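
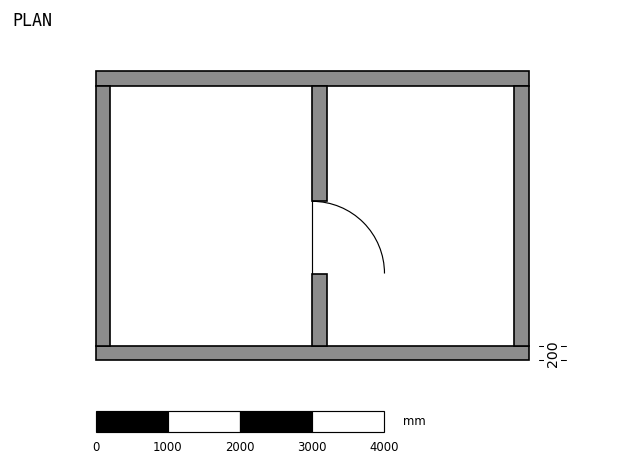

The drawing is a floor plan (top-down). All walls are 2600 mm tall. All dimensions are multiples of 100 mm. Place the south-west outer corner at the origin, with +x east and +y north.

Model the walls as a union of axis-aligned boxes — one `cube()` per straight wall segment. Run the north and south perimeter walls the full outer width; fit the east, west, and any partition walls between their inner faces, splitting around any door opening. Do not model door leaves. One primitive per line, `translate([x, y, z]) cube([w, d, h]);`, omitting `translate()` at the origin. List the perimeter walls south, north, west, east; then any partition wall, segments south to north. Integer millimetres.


cube([6000, 200, 2600]);
translate([0, 3800, 0]) cube([6000, 200, 2600]);
translate([0, 200, 0]) cube([200, 3600, 2600]);
translate([5800, 200, 0]) cube([200, 3600, 2600]);
translate([3000, 200, 0]) cube([200, 1000, 2600]);
translate([3000, 2200, 0]) cube([200, 1600, 2600]);


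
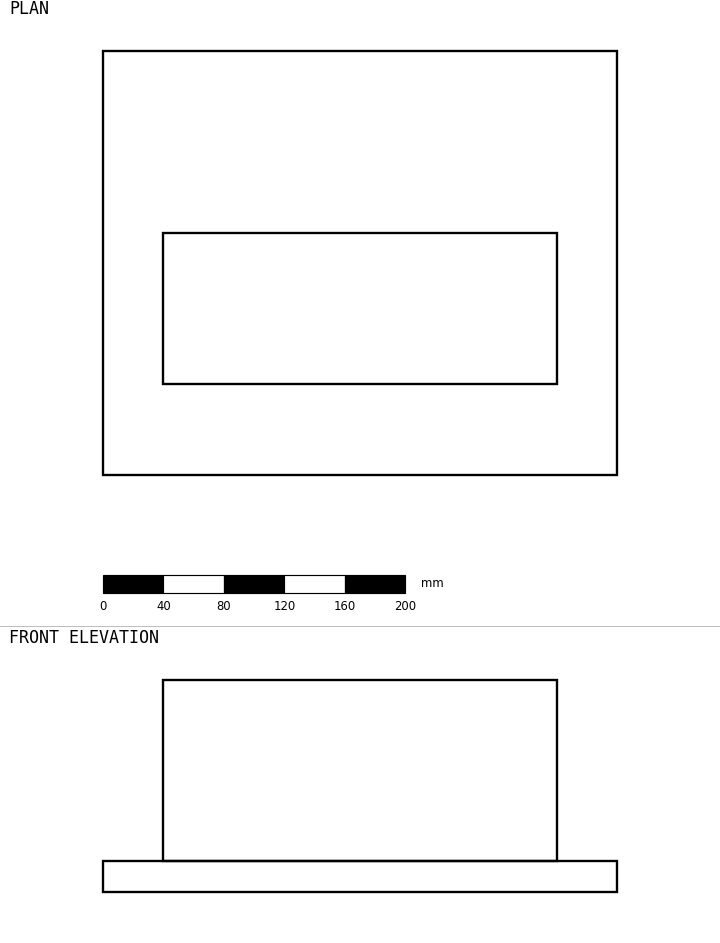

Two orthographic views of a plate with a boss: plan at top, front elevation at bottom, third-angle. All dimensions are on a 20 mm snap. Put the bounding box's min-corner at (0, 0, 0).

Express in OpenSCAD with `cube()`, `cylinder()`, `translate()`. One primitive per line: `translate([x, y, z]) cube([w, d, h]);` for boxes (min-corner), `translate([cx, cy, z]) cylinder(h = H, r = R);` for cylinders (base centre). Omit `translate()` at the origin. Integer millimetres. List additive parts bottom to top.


cube([340, 280, 20]);
translate([40, 60, 20]) cube([260, 100, 120]);


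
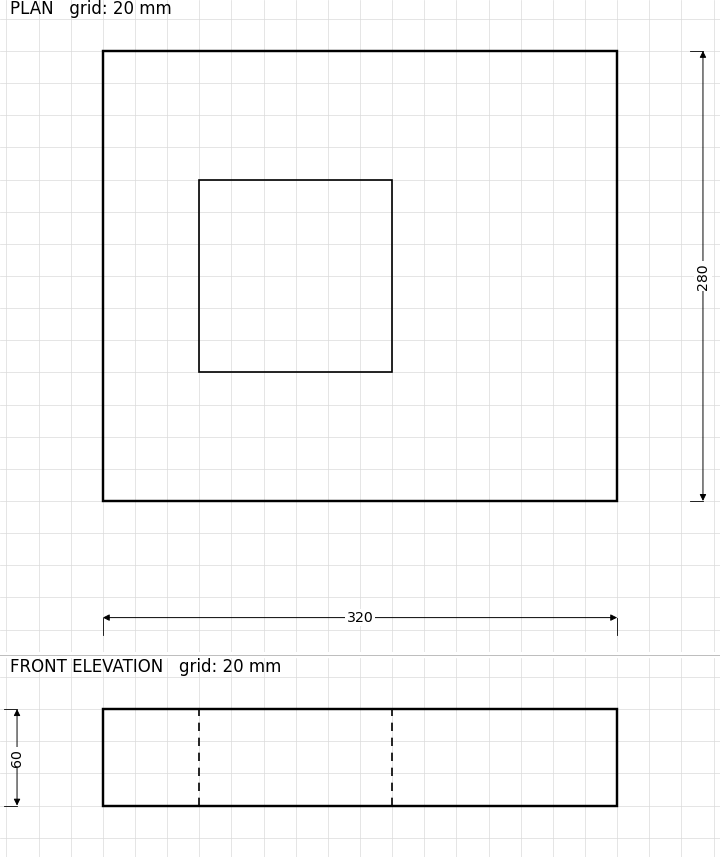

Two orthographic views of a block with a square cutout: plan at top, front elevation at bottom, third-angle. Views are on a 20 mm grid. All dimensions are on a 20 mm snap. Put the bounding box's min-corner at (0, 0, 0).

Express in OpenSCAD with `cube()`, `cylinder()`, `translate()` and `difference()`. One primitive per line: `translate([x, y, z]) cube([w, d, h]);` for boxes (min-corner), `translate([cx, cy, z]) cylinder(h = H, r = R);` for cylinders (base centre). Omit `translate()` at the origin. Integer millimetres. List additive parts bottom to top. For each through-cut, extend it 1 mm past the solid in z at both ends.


difference() {
  cube([320, 280, 60]);
  translate([60, 80, -1]) cube([120, 120, 62]);
}


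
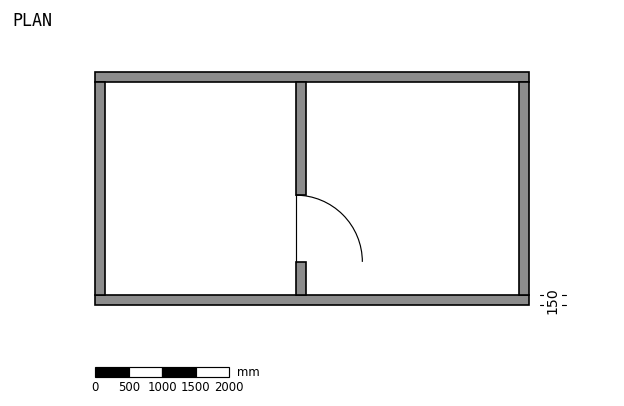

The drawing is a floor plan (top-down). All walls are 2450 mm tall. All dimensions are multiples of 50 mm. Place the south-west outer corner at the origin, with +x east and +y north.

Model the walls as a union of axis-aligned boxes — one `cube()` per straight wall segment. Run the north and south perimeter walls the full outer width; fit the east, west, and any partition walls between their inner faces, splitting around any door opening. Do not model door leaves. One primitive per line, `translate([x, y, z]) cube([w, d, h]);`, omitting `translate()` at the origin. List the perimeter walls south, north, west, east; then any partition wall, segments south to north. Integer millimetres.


cube([6500, 150, 2450]);
translate([0, 3350, 0]) cube([6500, 150, 2450]);
translate([0, 150, 0]) cube([150, 3200, 2450]);
translate([6350, 150, 0]) cube([150, 3200, 2450]);
translate([3000, 150, 0]) cube([150, 500, 2450]);
translate([3000, 1650, 0]) cube([150, 1700, 2450]);


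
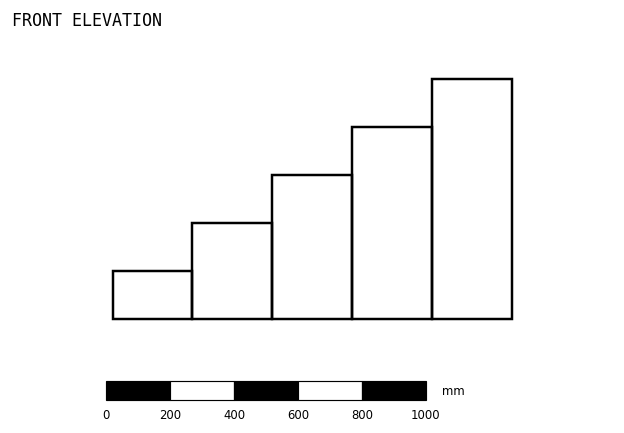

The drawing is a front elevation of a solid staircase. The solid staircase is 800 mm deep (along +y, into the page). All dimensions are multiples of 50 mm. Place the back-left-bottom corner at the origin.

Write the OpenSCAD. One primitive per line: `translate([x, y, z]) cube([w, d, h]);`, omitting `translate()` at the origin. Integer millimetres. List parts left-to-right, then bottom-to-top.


cube([250, 800, 150]);
translate([250, 0, 0]) cube([250, 800, 300]);
translate([500, 0, 0]) cube([250, 800, 450]);
translate([750, 0, 0]) cube([250, 800, 600]);
translate([1000, 0, 0]) cube([250, 800, 750]);


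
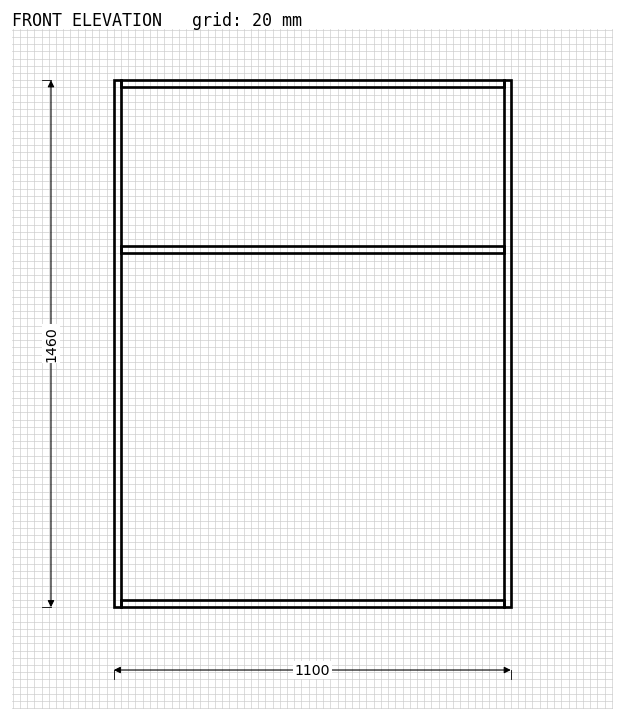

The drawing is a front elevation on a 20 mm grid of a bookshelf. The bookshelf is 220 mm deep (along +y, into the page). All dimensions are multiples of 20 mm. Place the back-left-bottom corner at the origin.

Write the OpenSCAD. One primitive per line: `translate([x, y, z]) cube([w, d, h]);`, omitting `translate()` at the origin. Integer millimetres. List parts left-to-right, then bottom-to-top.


cube([20, 220, 1460]);
translate([20, 0, 0]) cube([1060, 220, 20]);
translate([20, 0, 980]) cube([1060, 220, 20]);
translate([20, 0, 1440]) cube([1060, 220, 20]);
translate([1080, 0, 0]) cube([20, 220, 1460]);


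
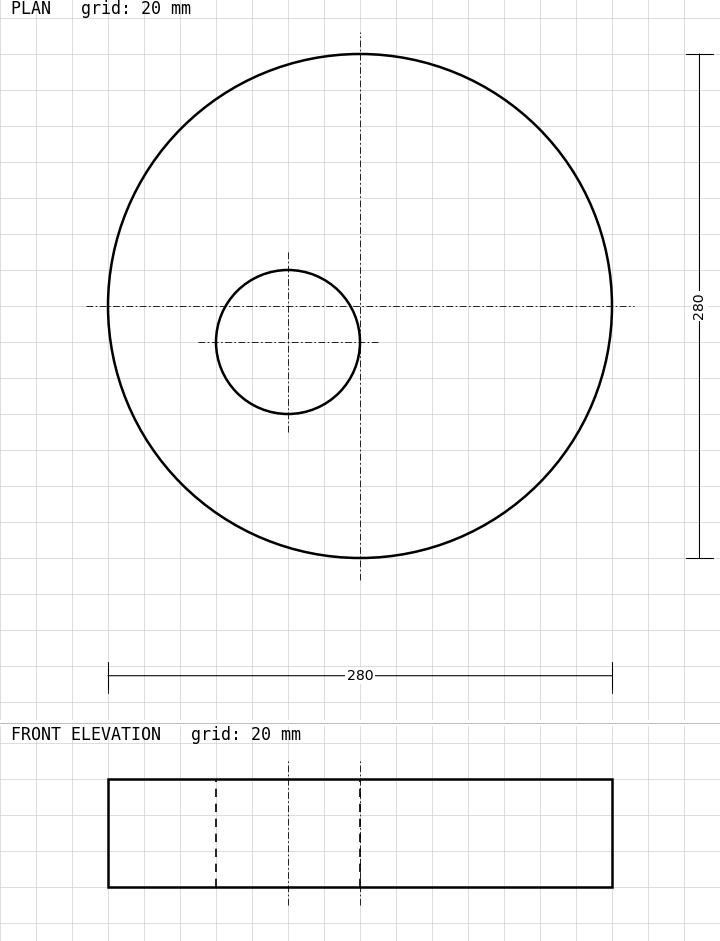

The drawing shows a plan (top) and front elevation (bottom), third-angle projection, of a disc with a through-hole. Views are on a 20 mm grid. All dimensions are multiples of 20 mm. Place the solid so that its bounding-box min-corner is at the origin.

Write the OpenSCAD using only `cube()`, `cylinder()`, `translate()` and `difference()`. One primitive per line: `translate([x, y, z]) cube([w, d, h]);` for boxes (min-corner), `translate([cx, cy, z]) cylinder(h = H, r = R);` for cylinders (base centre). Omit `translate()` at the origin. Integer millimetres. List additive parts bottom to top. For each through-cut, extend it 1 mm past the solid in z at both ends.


difference() {
  translate([140, 140, 0]) cylinder(h = 60, r = 140);
  translate([100, 120, -1]) cylinder(h = 62, r = 40);
}


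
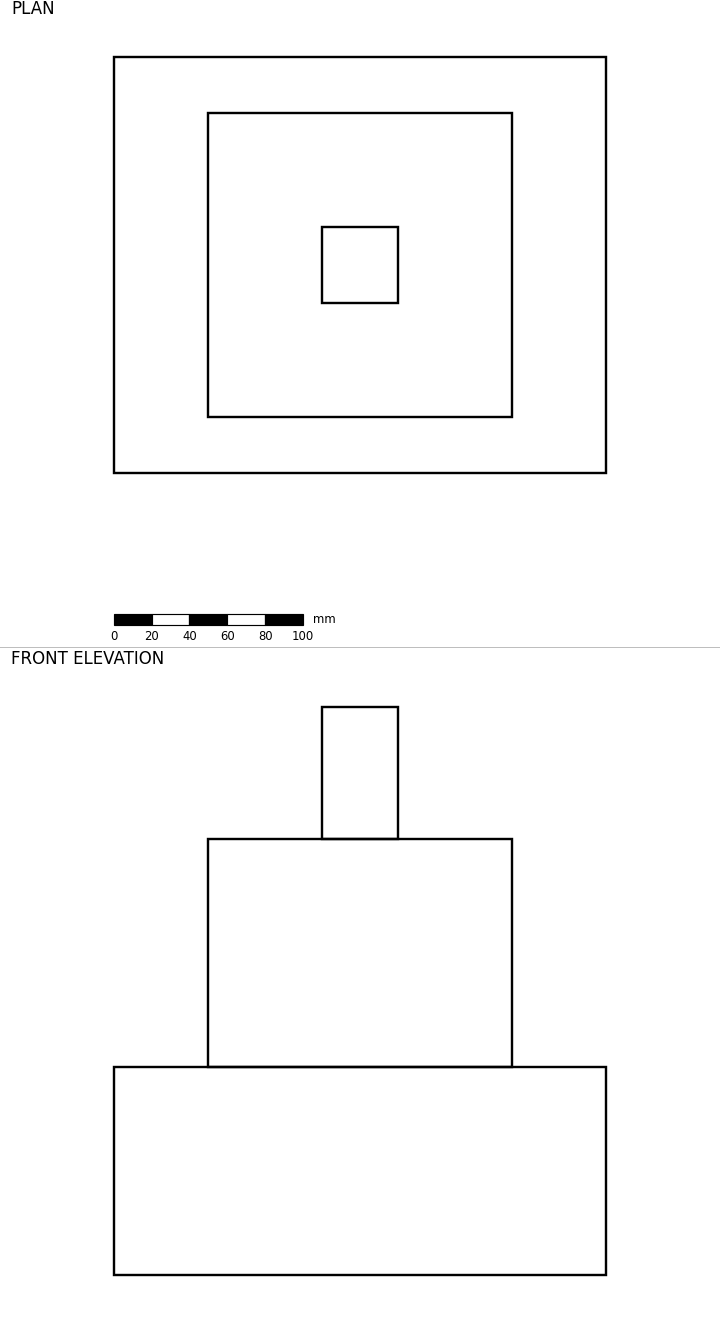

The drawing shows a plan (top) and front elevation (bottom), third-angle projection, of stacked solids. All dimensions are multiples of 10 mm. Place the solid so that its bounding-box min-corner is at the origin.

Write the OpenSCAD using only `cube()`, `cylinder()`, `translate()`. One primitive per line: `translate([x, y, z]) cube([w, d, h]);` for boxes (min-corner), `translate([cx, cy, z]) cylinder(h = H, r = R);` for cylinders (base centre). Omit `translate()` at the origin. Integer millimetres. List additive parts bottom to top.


cube([260, 220, 110]);
translate([50, 30, 110]) cube([160, 160, 120]);
translate([110, 90, 230]) cube([40, 40, 70]);


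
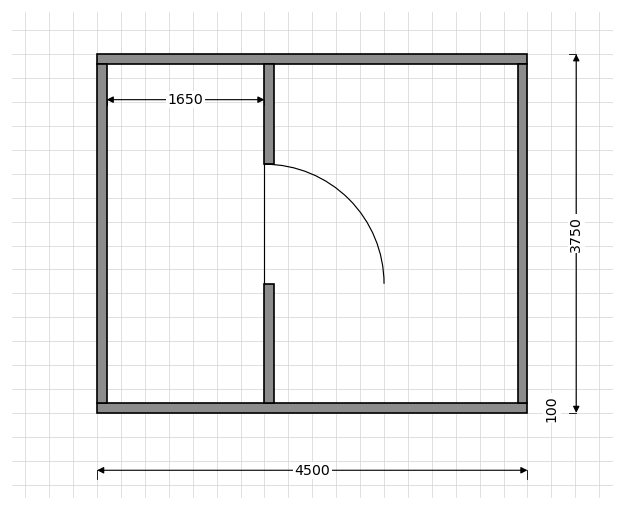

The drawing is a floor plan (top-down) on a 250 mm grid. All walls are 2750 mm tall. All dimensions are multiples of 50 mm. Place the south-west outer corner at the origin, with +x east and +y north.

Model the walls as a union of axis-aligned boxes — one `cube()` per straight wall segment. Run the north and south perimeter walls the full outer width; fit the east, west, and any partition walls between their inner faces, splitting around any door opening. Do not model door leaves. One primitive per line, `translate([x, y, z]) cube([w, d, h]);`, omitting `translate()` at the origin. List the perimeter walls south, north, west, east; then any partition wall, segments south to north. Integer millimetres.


cube([4500, 100, 2750]);
translate([0, 3650, 0]) cube([4500, 100, 2750]);
translate([0, 100, 0]) cube([100, 3550, 2750]);
translate([4400, 100, 0]) cube([100, 3550, 2750]);
translate([1750, 100, 0]) cube([100, 1250, 2750]);
translate([1750, 2600, 0]) cube([100, 1050, 2750]);


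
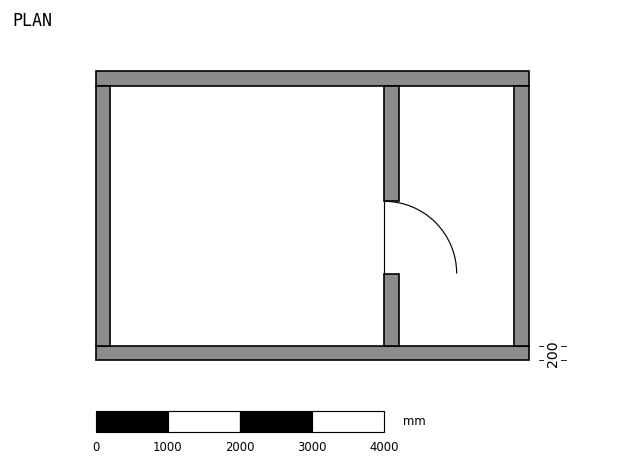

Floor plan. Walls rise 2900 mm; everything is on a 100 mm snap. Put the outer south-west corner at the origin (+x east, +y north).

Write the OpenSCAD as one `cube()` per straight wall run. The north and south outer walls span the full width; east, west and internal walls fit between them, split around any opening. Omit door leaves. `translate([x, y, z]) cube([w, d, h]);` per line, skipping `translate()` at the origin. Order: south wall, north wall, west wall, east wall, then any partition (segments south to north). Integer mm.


cube([6000, 200, 2900]);
translate([0, 3800, 0]) cube([6000, 200, 2900]);
translate([0, 200, 0]) cube([200, 3600, 2900]);
translate([5800, 200, 0]) cube([200, 3600, 2900]);
translate([4000, 200, 0]) cube([200, 1000, 2900]);
translate([4000, 2200, 0]) cube([200, 1600, 2900]);


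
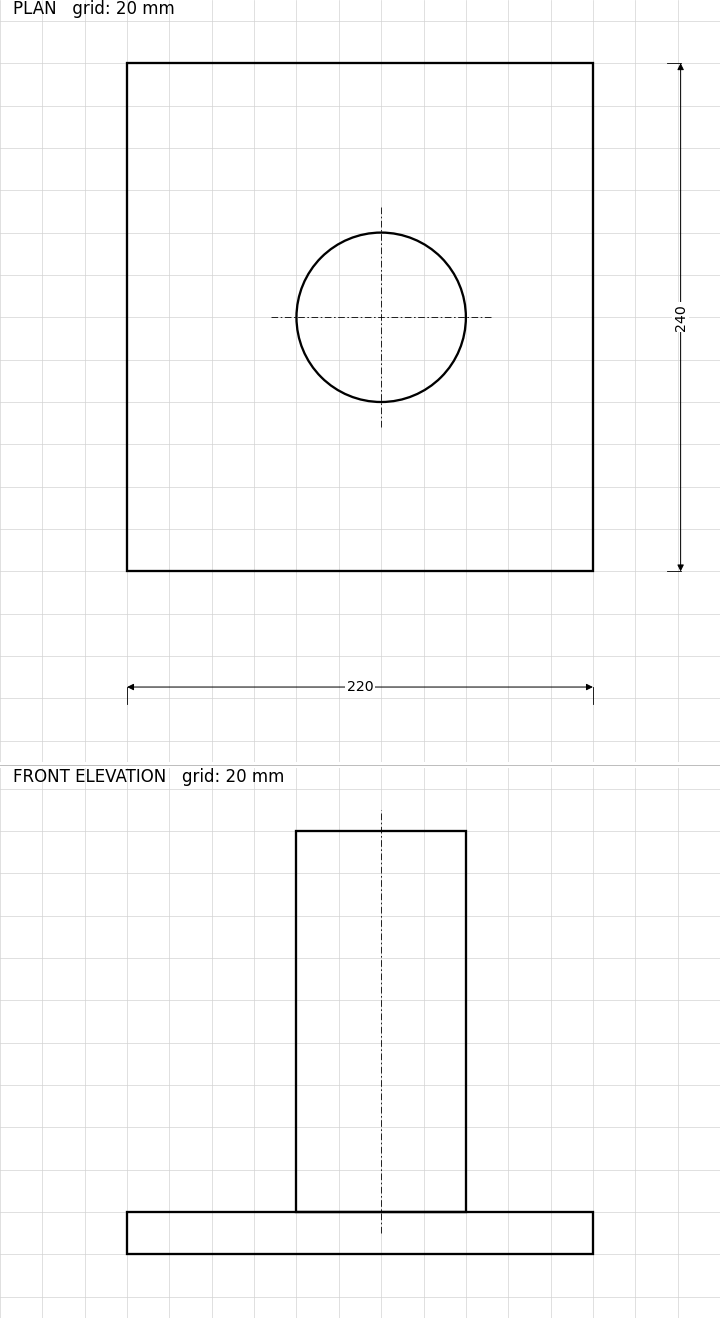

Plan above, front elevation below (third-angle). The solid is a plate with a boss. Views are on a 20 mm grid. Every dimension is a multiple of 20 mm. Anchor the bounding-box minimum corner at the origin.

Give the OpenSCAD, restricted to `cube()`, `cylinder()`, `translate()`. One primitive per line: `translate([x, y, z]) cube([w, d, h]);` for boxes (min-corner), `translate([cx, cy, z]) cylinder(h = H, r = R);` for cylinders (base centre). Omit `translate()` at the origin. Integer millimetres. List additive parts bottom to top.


cube([220, 240, 20]);
translate([120, 120, 20]) cylinder(h = 180, r = 40);


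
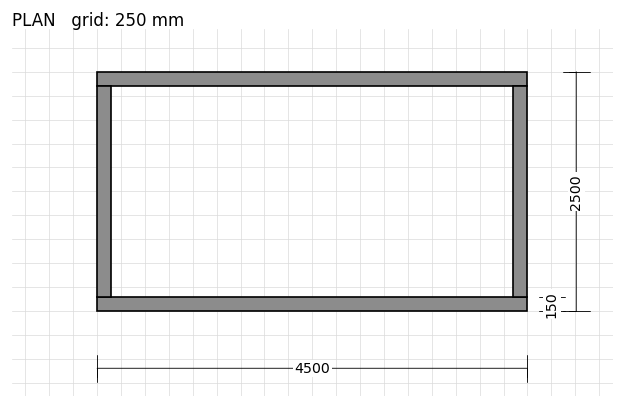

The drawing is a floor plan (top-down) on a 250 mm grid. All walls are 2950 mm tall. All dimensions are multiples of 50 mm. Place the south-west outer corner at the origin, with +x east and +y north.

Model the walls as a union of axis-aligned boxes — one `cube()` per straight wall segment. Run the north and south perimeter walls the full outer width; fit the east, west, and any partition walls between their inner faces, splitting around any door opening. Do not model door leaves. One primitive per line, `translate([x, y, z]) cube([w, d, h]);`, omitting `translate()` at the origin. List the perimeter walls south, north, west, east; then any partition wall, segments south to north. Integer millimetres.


cube([4500, 150, 2950]);
translate([0, 2350, 0]) cube([4500, 150, 2950]);
translate([0, 150, 0]) cube([150, 2200, 2950]);
translate([4350, 150, 0]) cube([150, 2200, 2950]);


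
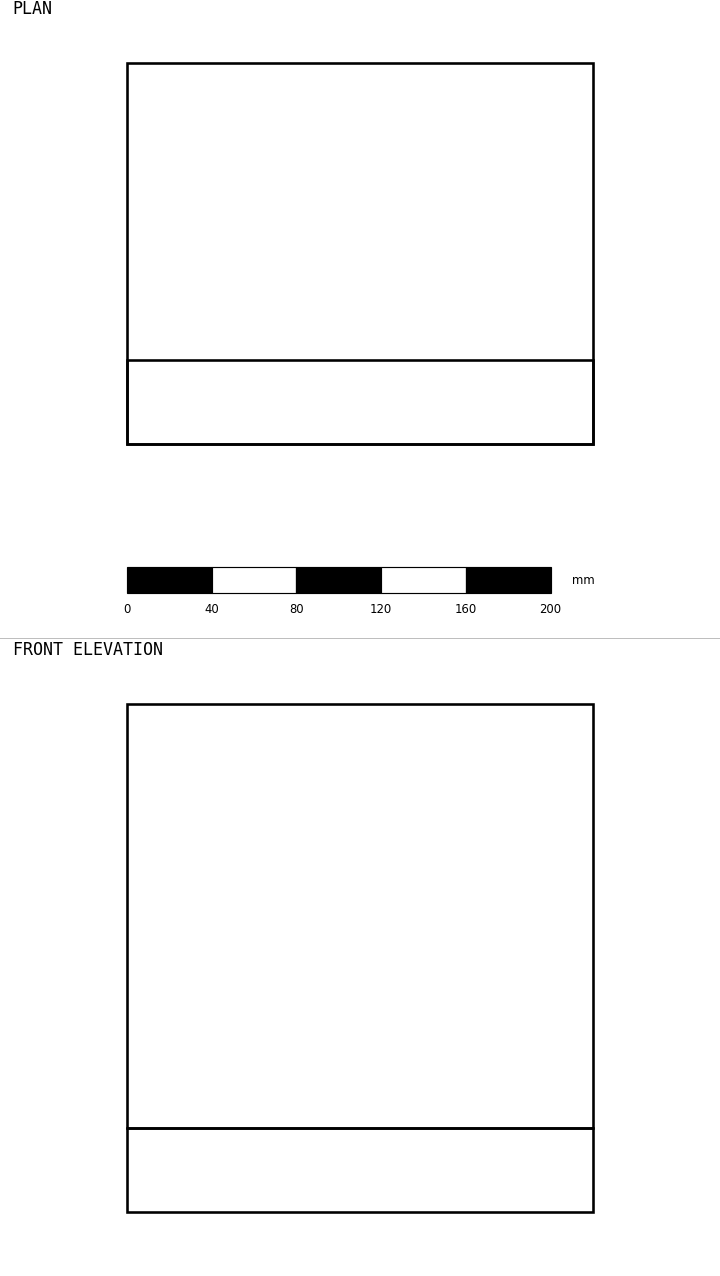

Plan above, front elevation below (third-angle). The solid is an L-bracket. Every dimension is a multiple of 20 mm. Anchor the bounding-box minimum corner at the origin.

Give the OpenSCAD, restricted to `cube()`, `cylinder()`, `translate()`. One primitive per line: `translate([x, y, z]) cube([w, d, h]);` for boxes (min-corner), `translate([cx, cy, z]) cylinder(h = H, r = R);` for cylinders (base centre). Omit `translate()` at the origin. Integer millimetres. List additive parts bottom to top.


cube([220, 180, 40]);
translate([0, 0, 40]) cube([220, 40, 200]);


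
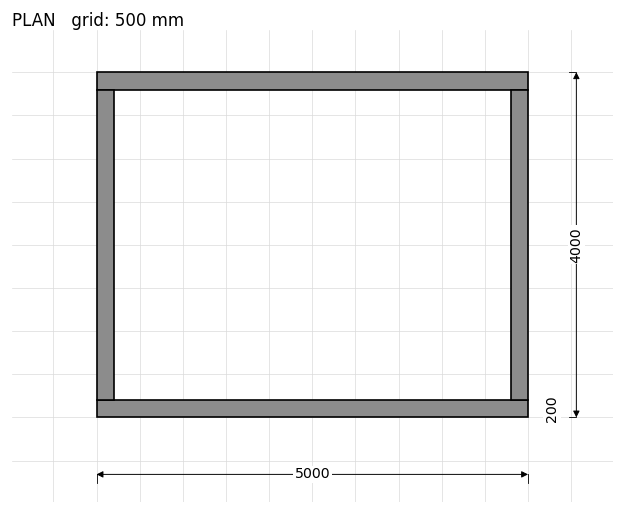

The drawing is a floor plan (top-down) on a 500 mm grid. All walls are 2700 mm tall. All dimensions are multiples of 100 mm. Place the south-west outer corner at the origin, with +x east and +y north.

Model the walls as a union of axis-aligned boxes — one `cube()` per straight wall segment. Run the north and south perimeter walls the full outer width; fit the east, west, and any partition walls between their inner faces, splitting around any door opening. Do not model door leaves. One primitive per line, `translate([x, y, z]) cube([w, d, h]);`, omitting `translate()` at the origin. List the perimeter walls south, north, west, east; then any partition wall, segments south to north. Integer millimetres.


cube([5000, 200, 2700]);
translate([0, 3800, 0]) cube([5000, 200, 2700]);
translate([0, 200, 0]) cube([200, 3600, 2700]);
translate([4800, 200, 0]) cube([200, 3600, 2700]);


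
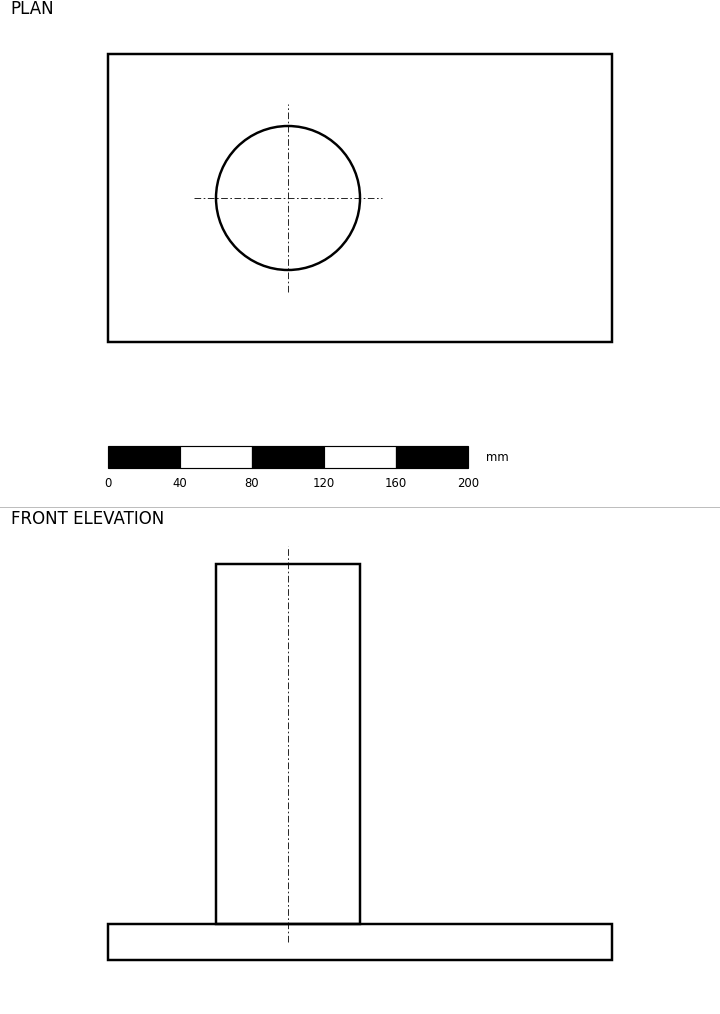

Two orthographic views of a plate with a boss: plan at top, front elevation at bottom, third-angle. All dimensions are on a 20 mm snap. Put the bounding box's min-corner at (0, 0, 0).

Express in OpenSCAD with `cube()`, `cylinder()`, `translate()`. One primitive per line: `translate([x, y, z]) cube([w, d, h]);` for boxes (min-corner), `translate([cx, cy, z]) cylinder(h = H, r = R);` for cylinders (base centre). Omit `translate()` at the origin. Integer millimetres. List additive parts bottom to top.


cube([280, 160, 20]);
translate([100, 80, 20]) cylinder(h = 200, r = 40);


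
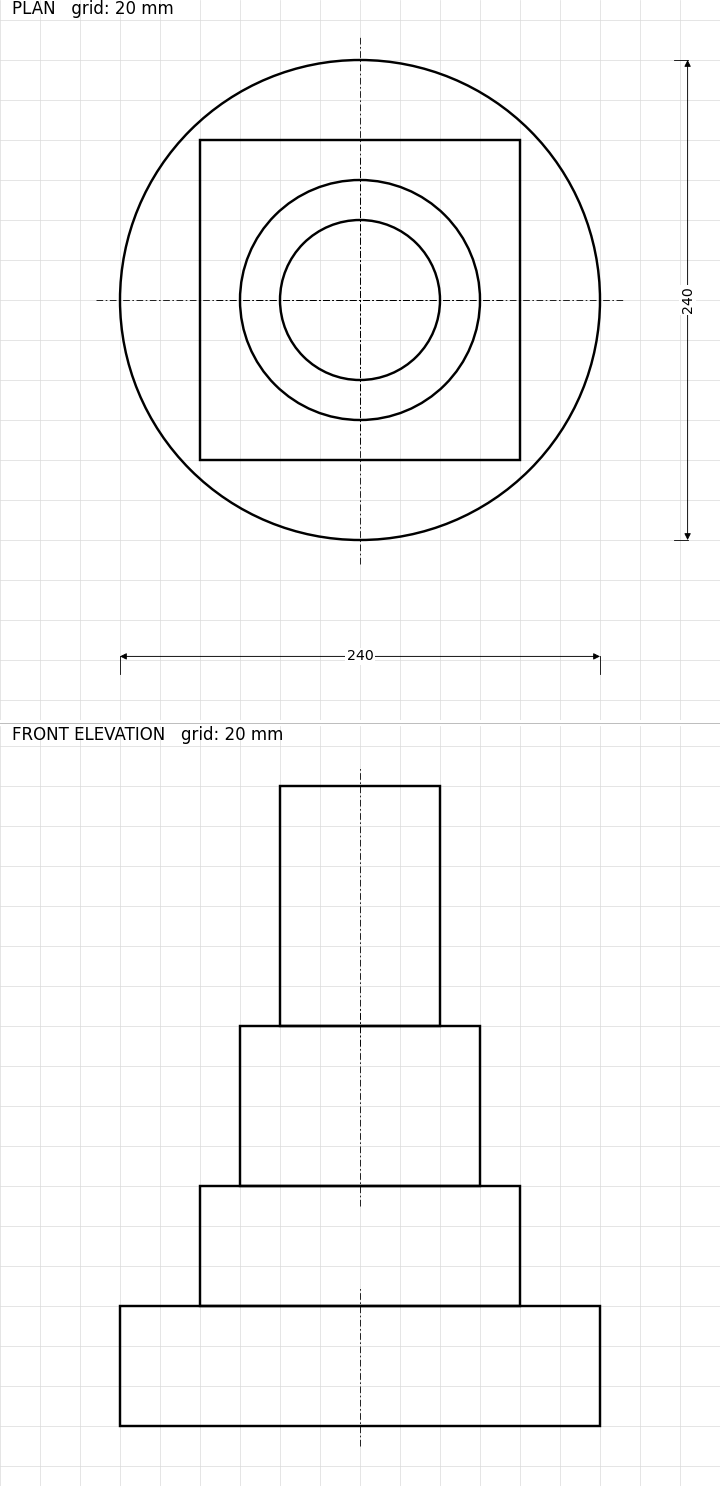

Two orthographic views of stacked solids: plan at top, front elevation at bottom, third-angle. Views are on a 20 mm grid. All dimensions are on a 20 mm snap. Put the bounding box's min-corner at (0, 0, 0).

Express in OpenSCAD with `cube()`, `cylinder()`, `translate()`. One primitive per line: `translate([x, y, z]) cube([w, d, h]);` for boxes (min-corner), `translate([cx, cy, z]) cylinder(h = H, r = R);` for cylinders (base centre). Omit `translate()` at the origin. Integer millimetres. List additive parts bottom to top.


translate([120, 120, 0]) cylinder(h = 60, r = 120);
translate([40, 40, 60]) cube([160, 160, 60]);
translate([120, 120, 120]) cylinder(h = 80, r = 60);
translate([120, 120, 200]) cylinder(h = 120, r = 40);


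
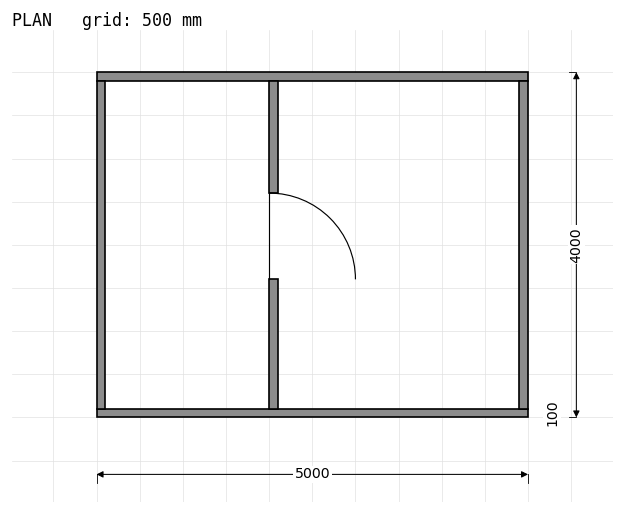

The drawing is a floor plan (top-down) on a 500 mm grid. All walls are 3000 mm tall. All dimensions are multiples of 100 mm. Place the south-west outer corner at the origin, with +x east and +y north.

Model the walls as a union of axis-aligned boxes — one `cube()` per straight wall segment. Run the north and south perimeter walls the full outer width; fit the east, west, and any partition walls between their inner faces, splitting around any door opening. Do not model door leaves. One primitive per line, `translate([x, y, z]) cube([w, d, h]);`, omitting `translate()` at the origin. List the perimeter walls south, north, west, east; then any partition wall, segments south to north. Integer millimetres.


cube([5000, 100, 3000]);
translate([0, 3900, 0]) cube([5000, 100, 3000]);
translate([0, 100, 0]) cube([100, 3800, 3000]);
translate([4900, 100, 0]) cube([100, 3800, 3000]);
translate([2000, 100, 0]) cube([100, 1500, 3000]);
translate([2000, 2600, 0]) cube([100, 1300, 3000]);


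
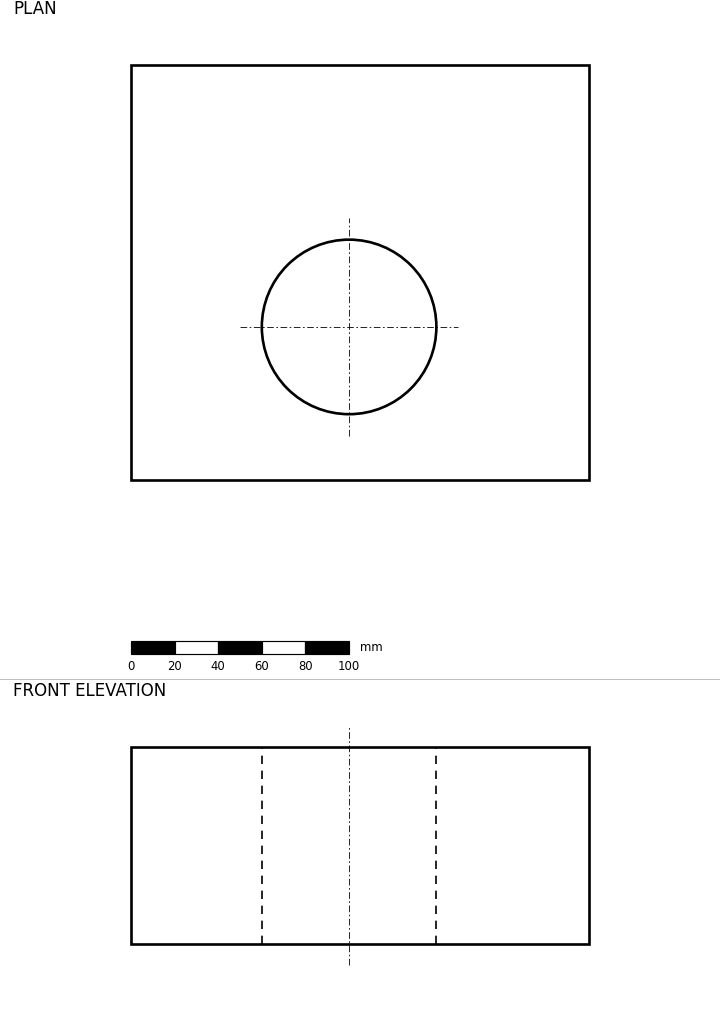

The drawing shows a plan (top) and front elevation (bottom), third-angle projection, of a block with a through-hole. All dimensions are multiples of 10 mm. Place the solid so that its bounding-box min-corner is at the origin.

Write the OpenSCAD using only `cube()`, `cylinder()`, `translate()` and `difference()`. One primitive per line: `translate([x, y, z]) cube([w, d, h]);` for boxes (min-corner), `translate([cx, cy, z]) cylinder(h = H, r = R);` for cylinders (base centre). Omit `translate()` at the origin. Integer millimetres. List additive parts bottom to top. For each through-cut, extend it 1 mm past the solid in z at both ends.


difference() {
  cube([210, 190, 90]);
  translate([100, 70, -1]) cylinder(h = 92, r = 40);
}


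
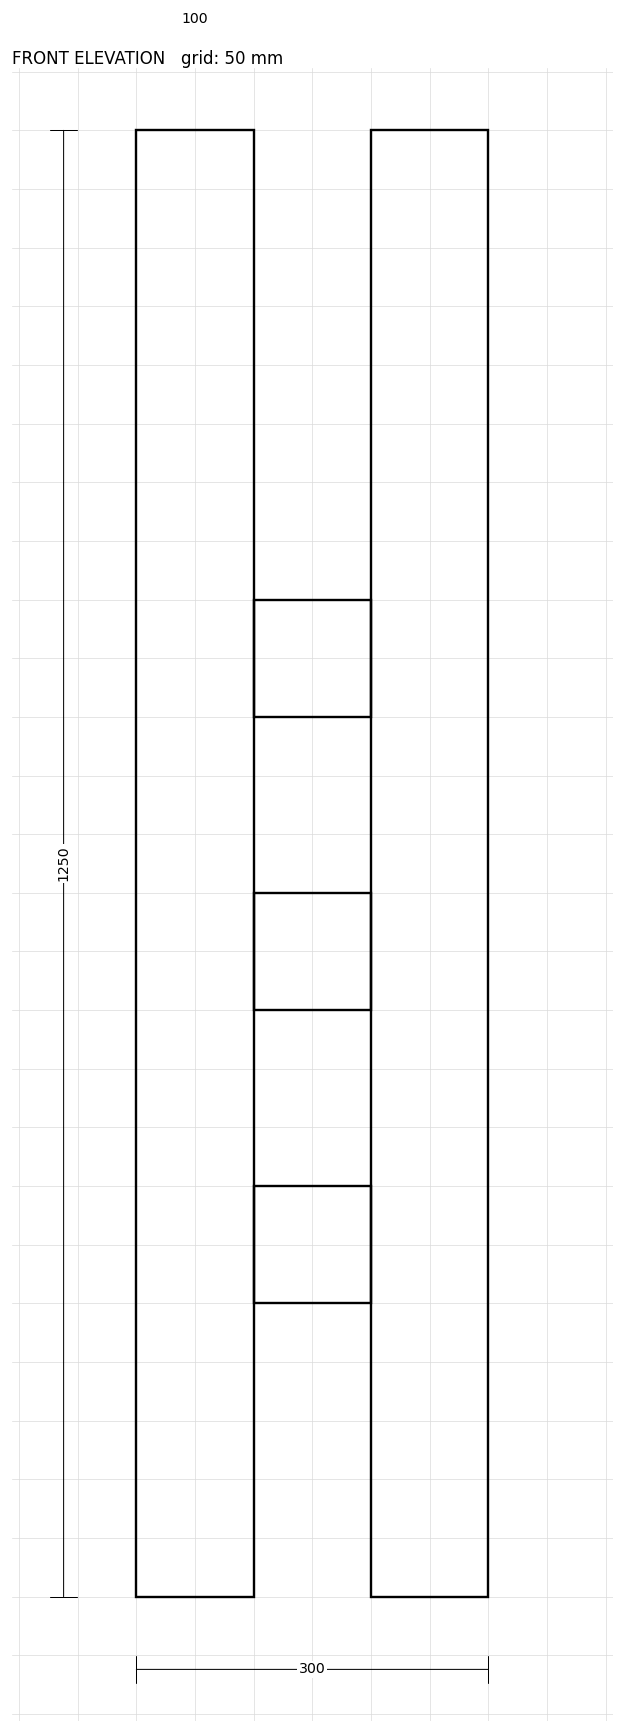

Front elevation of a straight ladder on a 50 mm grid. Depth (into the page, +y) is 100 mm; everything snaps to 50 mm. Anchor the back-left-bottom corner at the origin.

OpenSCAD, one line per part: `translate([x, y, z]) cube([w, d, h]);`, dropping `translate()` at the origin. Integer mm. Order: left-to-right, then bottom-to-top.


cube([100, 100, 1250]);
translate([100, 0, 250]) cube([100, 100, 100]);
translate([100, 0, 500]) cube([100, 100, 100]);
translate([100, 0, 750]) cube([100, 100, 100]);
translate([200, 0, 0]) cube([100, 100, 1250]);


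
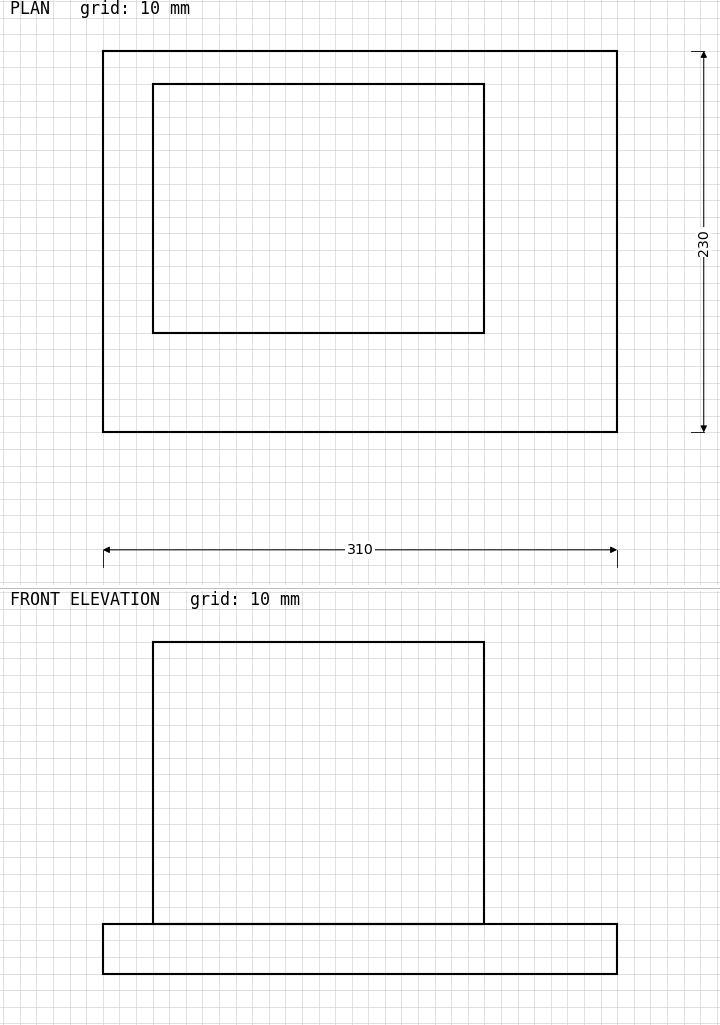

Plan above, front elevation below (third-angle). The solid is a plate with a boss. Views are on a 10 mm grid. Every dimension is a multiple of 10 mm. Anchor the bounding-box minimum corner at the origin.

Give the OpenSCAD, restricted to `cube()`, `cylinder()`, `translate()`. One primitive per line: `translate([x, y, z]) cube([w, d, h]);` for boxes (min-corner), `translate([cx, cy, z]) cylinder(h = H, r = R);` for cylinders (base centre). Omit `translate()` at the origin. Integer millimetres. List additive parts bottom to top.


cube([310, 230, 30]);
translate([30, 60, 30]) cube([200, 150, 170]);


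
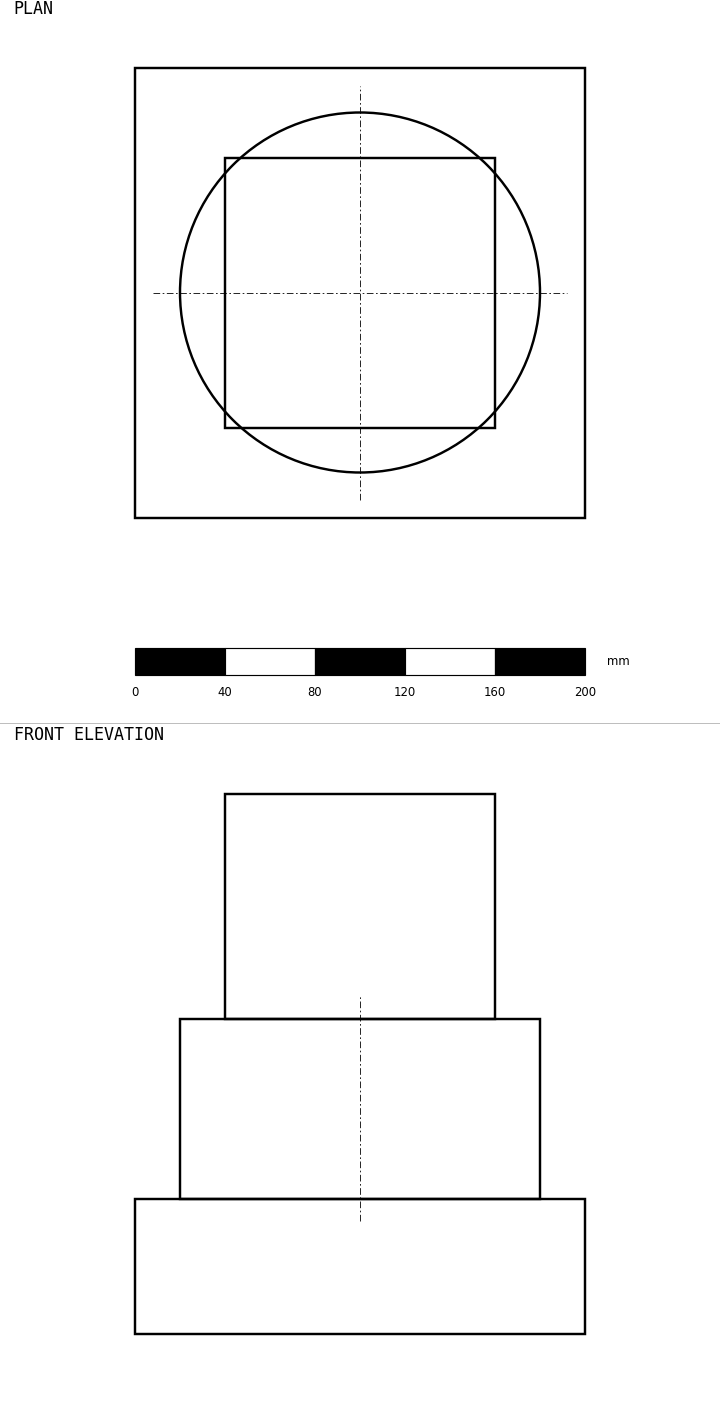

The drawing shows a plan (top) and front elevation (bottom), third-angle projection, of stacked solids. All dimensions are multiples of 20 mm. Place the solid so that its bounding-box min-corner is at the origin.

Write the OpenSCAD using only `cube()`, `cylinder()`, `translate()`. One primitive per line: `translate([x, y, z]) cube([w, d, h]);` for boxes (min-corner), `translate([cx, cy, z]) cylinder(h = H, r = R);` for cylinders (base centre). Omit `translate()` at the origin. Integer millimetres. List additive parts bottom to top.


cube([200, 200, 60]);
translate([100, 100, 60]) cylinder(h = 80, r = 80);
translate([40, 40, 140]) cube([120, 120, 100]);


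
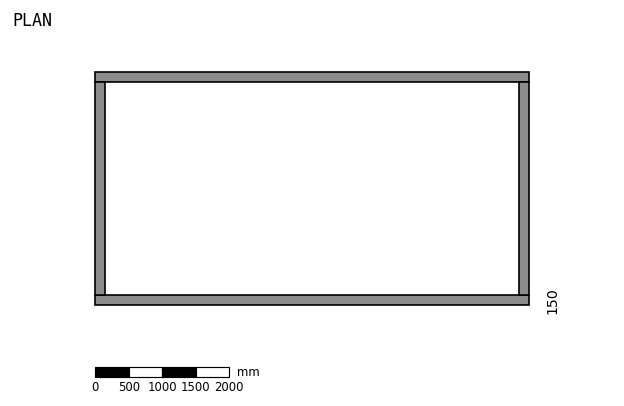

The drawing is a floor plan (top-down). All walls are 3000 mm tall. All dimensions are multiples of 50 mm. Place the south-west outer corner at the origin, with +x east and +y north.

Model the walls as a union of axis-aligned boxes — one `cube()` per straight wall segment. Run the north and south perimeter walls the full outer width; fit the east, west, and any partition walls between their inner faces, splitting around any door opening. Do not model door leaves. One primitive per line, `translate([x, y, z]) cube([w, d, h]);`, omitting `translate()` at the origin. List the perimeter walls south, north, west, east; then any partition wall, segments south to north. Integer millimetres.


cube([6500, 150, 3000]);
translate([0, 3350, 0]) cube([6500, 150, 3000]);
translate([0, 150, 0]) cube([150, 3200, 3000]);
translate([6350, 150, 0]) cube([150, 3200, 3000]);


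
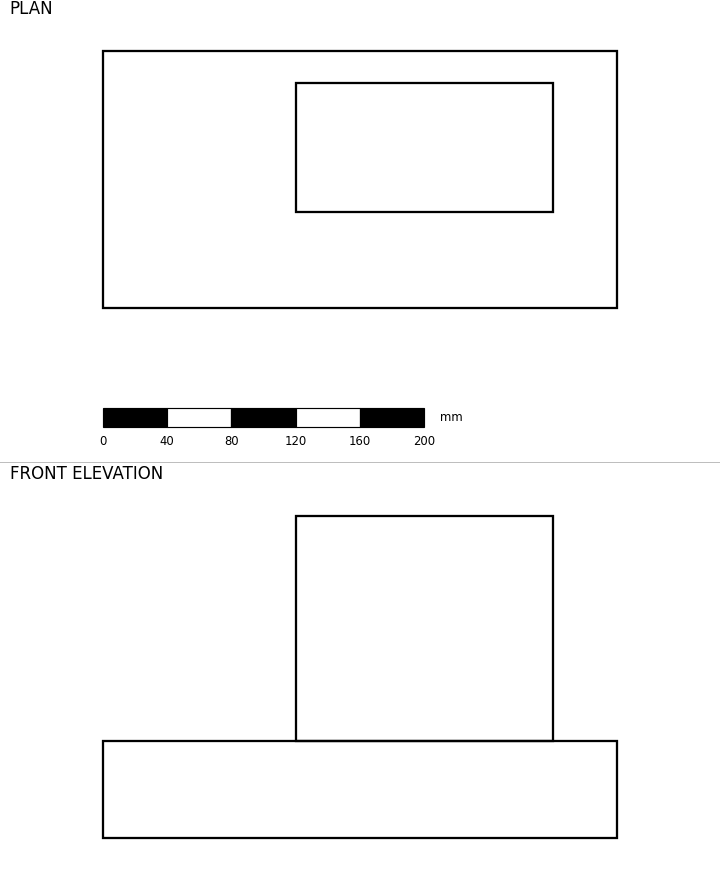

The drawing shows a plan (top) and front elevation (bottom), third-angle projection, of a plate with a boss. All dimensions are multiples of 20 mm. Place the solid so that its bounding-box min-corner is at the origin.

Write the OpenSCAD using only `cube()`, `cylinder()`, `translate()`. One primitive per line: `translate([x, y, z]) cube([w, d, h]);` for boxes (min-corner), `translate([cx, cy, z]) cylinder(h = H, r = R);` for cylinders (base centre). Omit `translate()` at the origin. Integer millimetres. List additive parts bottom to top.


cube([320, 160, 60]);
translate([120, 60, 60]) cube([160, 80, 140]);


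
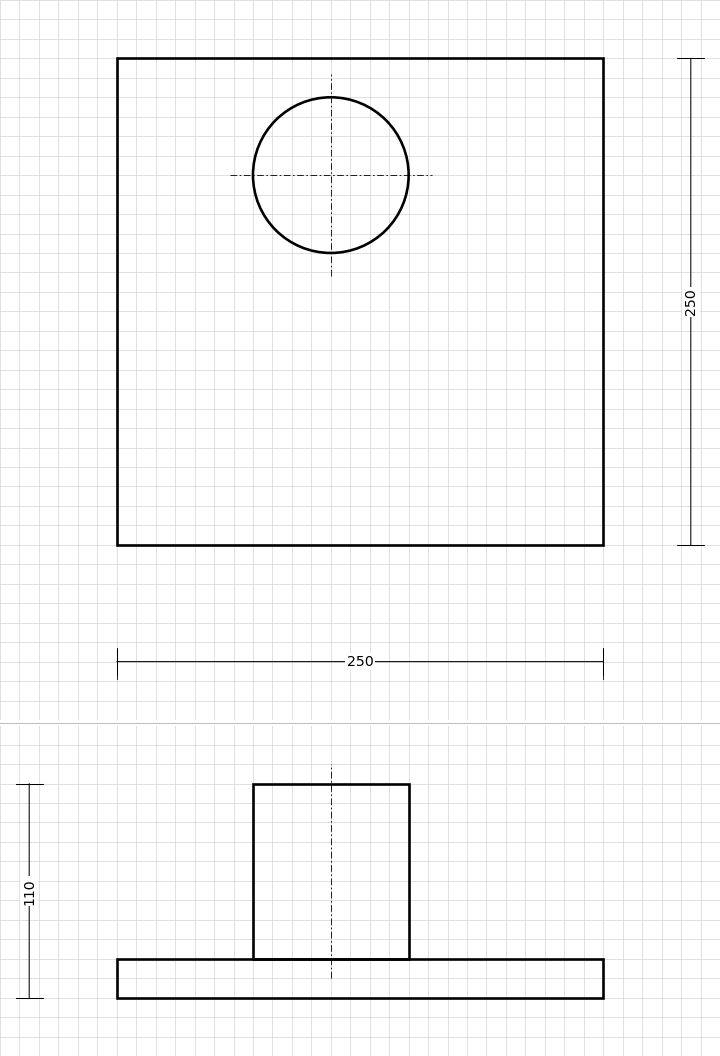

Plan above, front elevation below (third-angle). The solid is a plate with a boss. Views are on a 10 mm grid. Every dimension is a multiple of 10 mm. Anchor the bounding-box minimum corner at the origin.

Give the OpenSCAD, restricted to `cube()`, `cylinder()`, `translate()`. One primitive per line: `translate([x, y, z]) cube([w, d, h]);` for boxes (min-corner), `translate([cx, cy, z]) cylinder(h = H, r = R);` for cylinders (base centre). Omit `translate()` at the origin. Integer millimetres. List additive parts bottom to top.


cube([250, 250, 20]);
translate([110, 190, 20]) cylinder(h = 90, r = 40);


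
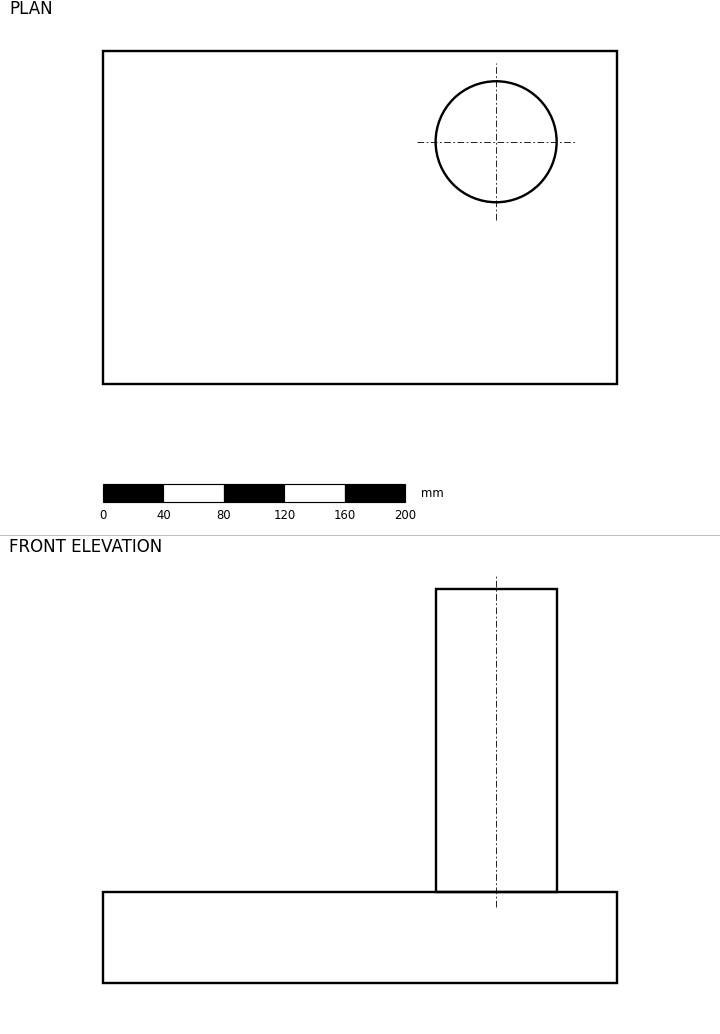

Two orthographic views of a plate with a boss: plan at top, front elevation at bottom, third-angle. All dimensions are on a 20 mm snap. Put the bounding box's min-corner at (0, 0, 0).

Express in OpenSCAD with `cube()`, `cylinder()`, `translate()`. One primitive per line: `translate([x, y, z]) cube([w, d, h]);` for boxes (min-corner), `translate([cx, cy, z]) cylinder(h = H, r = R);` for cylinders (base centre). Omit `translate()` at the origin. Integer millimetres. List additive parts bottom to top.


cube([340, 220, 60]);
translate([260, 160, 60]) cylinder(h = 200, r = 40);


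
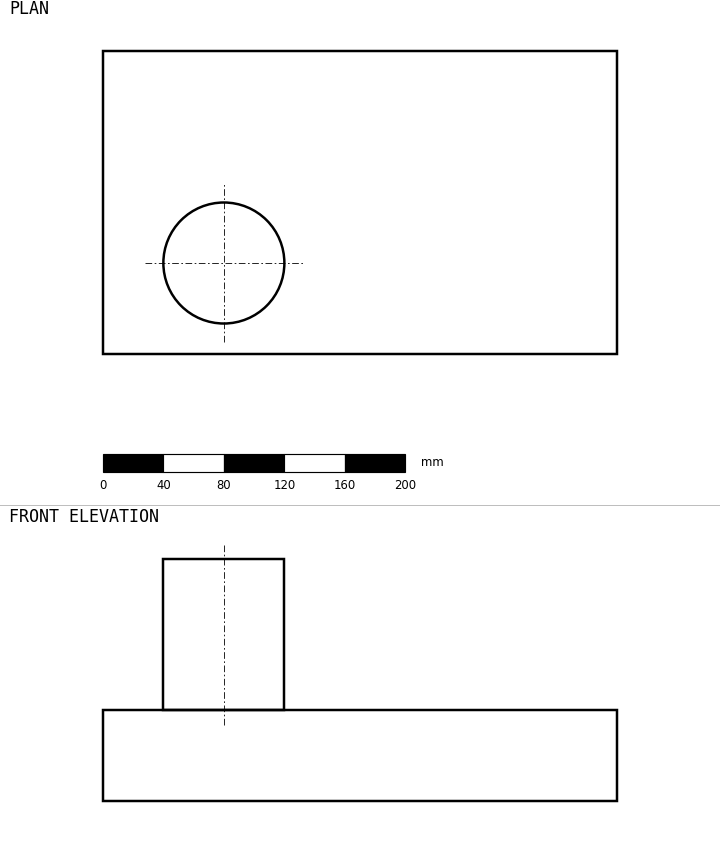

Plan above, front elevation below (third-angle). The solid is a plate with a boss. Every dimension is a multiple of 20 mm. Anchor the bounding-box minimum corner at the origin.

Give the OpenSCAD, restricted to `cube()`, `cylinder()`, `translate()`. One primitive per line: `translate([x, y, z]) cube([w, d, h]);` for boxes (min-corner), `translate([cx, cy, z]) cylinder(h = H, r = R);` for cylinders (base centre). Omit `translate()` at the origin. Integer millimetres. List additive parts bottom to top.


cube([340, 200, 60]);
translate([80, 60, 60]) cylinder(h = 100, r = 40);


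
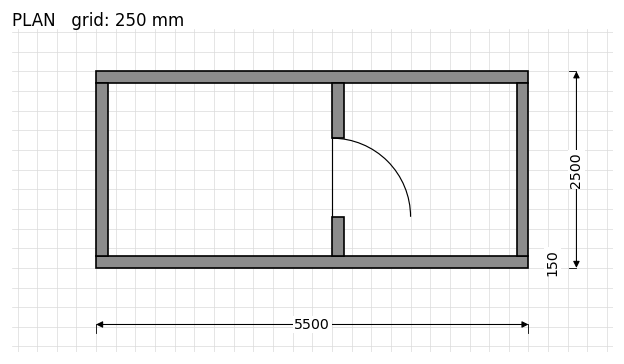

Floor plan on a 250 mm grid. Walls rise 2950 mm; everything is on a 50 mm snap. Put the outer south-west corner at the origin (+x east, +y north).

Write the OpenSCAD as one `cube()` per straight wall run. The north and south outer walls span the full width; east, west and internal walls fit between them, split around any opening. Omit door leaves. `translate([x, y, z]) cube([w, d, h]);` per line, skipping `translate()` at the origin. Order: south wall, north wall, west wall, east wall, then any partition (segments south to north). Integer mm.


cube([5500, 150, 2950]);
translate([0, 2350, 0]) cube([5500, 150, 2950]);
translate([0, 150, 0]) cube([150, 2200, 2950]);
translate([5350, 150, 0]) cube([150, 2200, 2950]);
translate([3000, 150, 0]) cube([150, 500, 2950]);
translate([3000, 1650, 0]) cube([150, 700, 2950]);


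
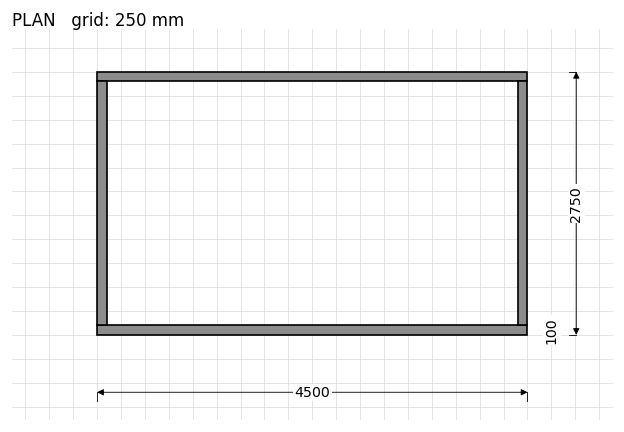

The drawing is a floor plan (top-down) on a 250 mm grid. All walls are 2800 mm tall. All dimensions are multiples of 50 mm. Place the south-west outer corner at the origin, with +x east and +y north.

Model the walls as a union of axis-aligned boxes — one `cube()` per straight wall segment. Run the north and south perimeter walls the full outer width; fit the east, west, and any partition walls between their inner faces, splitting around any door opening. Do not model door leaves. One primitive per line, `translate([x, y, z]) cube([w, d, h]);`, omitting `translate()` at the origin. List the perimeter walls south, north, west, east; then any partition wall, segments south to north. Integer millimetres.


cube([4500, 100, 2800]);
translate([0, 2650, 0]) cube([4500, 100, 2800]);
translate([0, 100, 0]) cube([100, 2550, 2800]);
translate([4400, 100, 0]) cube([100, 2550, 2800]);


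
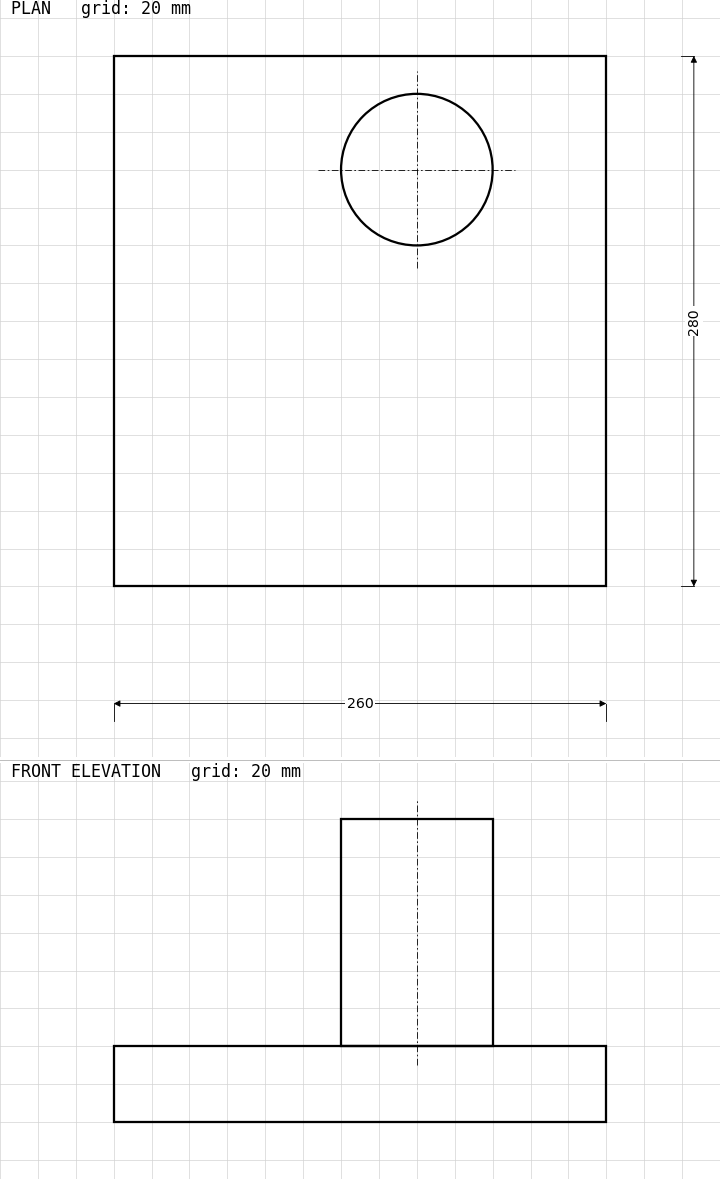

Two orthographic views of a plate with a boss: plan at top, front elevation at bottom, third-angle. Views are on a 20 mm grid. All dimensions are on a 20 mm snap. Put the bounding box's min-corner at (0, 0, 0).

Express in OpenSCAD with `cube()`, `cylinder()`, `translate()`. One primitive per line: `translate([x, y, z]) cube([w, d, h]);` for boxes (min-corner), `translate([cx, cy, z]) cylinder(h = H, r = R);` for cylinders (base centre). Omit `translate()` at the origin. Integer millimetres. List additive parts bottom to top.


cube([260, 280, 40]);
translate([160, 220, 40]) cylinder(h = 120, r = 40);


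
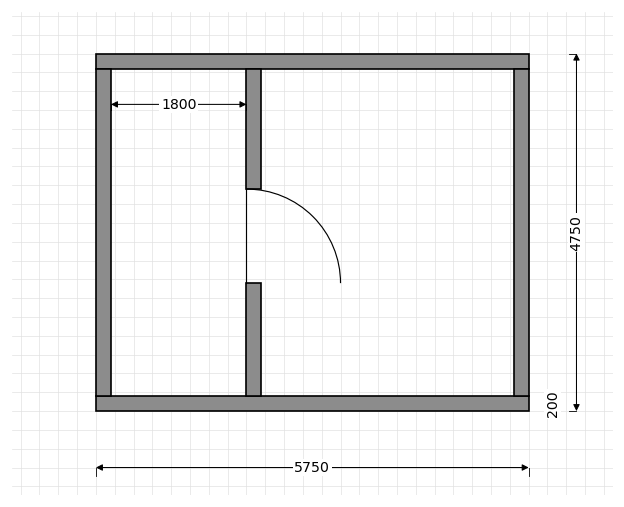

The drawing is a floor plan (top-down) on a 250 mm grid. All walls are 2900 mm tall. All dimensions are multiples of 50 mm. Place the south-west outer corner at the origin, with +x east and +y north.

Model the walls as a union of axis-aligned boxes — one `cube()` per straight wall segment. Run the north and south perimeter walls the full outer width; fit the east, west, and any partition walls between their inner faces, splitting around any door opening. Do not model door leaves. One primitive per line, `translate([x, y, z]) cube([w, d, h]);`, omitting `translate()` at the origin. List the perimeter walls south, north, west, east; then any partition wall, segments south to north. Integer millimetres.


cube([5750, 200, 2900]);
translate([0, 4550, 0]) cube([5750, 200, 2900]);
translate([0, 200, 0]) cube([200, 4350, 2900]);
translate([5550, 200, 0]) cube([200, 4350, 2900]);
translate([2000, 200, 0]) cube([200, 1500, 2900]);
translate([2000, 2950, 0]) cube([200, 1600, 2900]);


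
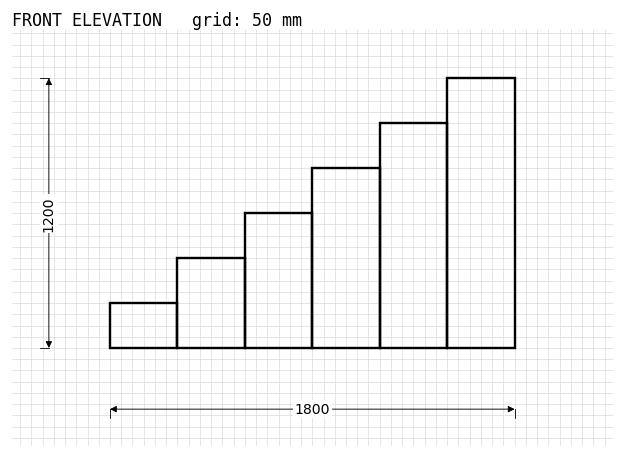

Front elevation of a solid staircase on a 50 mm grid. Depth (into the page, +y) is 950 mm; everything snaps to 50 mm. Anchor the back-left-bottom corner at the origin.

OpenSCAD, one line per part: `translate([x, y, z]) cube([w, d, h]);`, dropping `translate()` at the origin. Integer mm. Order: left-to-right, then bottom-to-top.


cube([300, 950, 200]);
translate([300, 0, 0]) cube([300, 950, 400]);
translate([600, 0, 0]) cube([300, 950, 600]);
translate([900, 0, 0]) cube([300, 950, 800]);
translate([1200, 0, 0]) cube([300, 950, 1000]);
translate([1500, 0, 0]) cube([300, 950, 1200]);


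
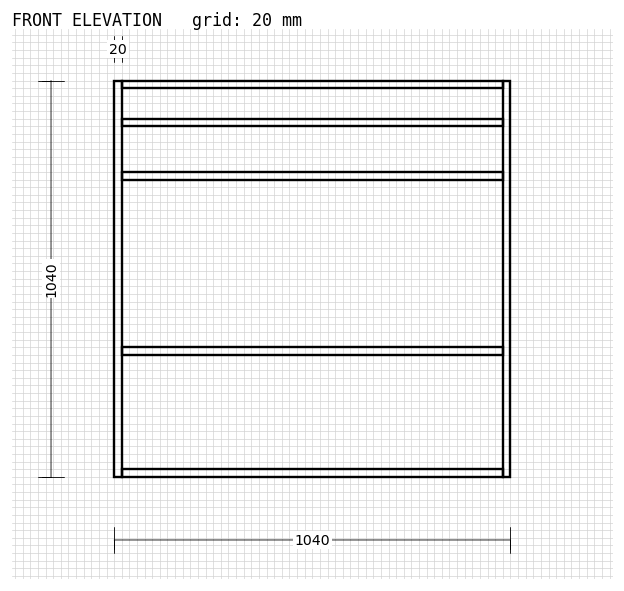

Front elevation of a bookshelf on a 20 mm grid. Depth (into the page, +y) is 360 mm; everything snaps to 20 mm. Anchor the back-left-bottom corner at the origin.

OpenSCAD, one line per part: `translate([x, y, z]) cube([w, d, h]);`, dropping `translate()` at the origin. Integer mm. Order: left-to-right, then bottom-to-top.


cube([20, 360, 1040]);
translate([20, 0, 0]) cube([1000, 360, 20]);
translate([20, 0, 320]) cube([1000, 360, 20]);
translate([20, 0, 780]) cube([1000, 360, 20]);
translate([20, 0, 920]) cube([1000, 360, 20]);
translate([20, 0, 1020]) cube([1000, 360, 20]);
translate([1020, 0, 0]) cube([20, 360, 1040]);


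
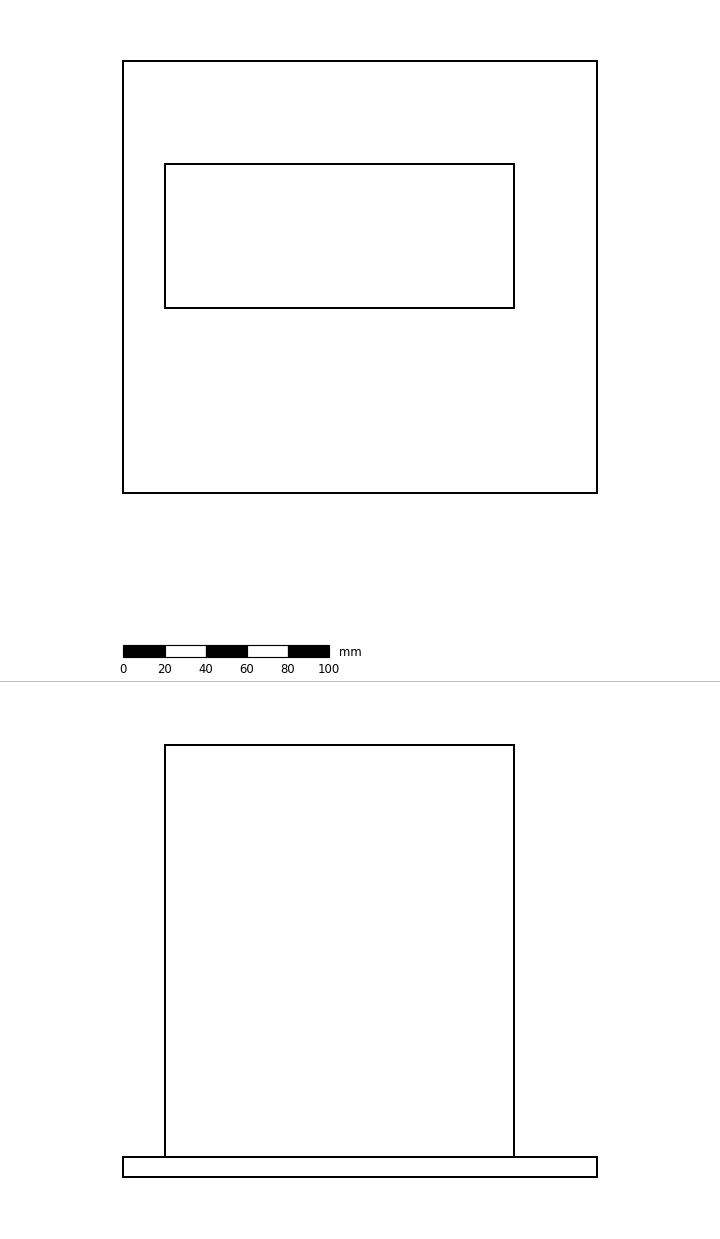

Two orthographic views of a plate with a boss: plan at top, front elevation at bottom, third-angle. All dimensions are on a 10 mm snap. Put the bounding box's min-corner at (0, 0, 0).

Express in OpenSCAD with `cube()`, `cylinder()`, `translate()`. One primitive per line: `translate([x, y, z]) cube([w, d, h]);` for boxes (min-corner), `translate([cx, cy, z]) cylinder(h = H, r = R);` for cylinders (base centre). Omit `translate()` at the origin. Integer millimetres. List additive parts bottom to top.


cube([230, 210, 10]);
translate([20, 90, 10]) cube([170, 70, 200]);


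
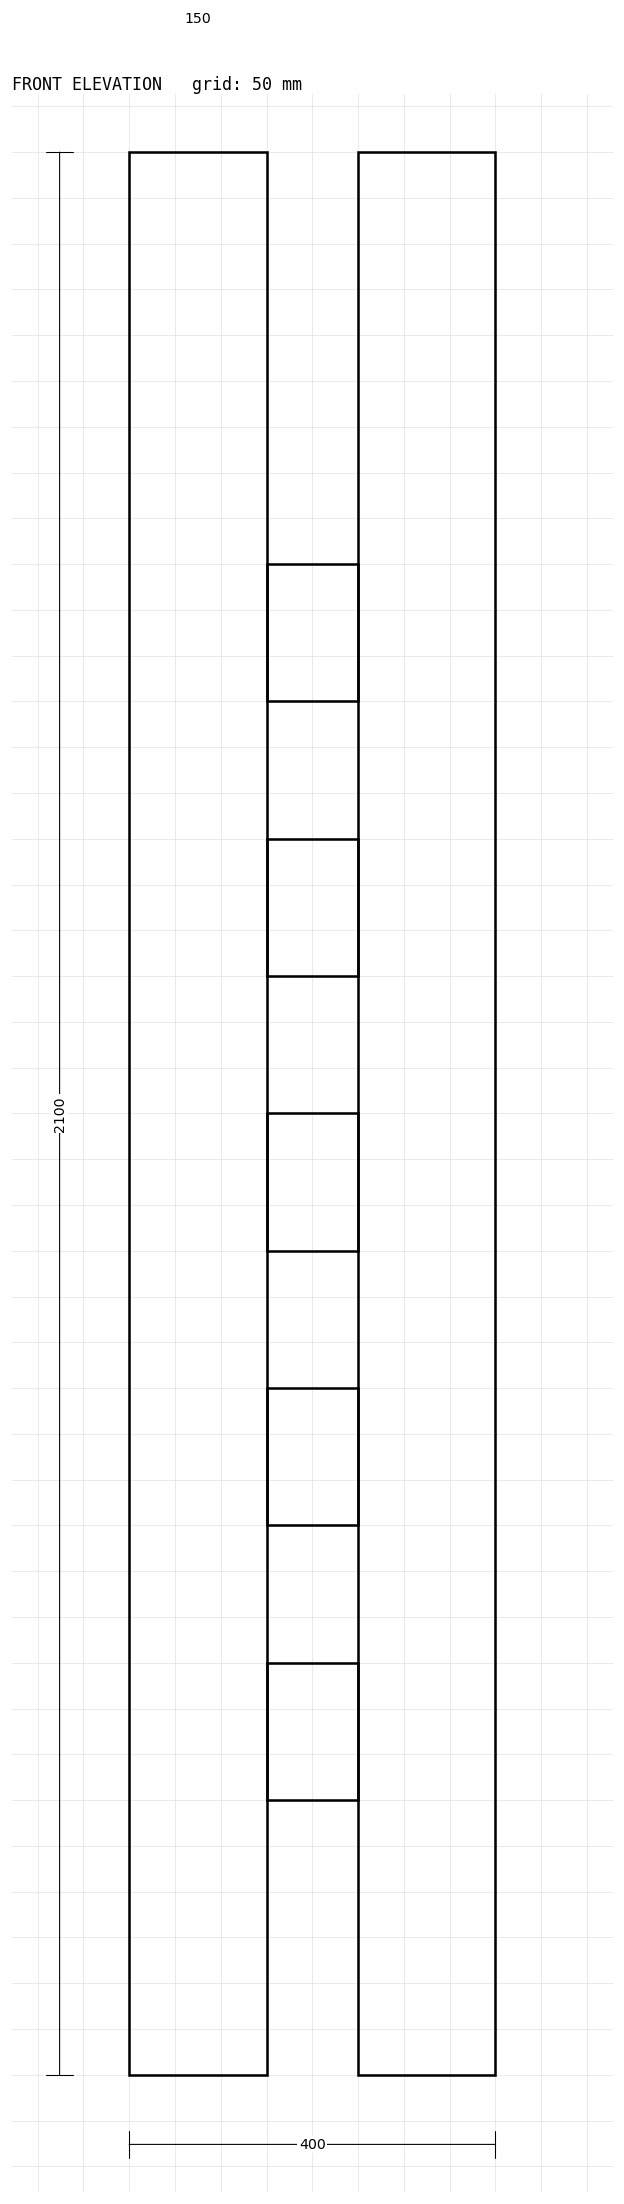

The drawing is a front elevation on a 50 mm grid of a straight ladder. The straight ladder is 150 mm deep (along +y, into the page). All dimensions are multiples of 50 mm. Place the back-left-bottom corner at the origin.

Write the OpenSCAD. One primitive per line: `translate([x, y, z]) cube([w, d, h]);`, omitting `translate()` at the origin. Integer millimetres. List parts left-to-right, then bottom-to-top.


cube([150, 150, 2100]);
translate([150, 0, 300]) cube([100, 150, 150]);
translate([150, 0, 600]) cube([100, 150, 150]);
translate([150, 0, 900]) cube([100, 150, 150]);
translate([150, 0, 1200]) cube([100, 150, 150]);
translate([150, 0, 1500]) cube([100, 150, 150]);
translate([250, 0, 0]) cube([150, 150, 2100]);


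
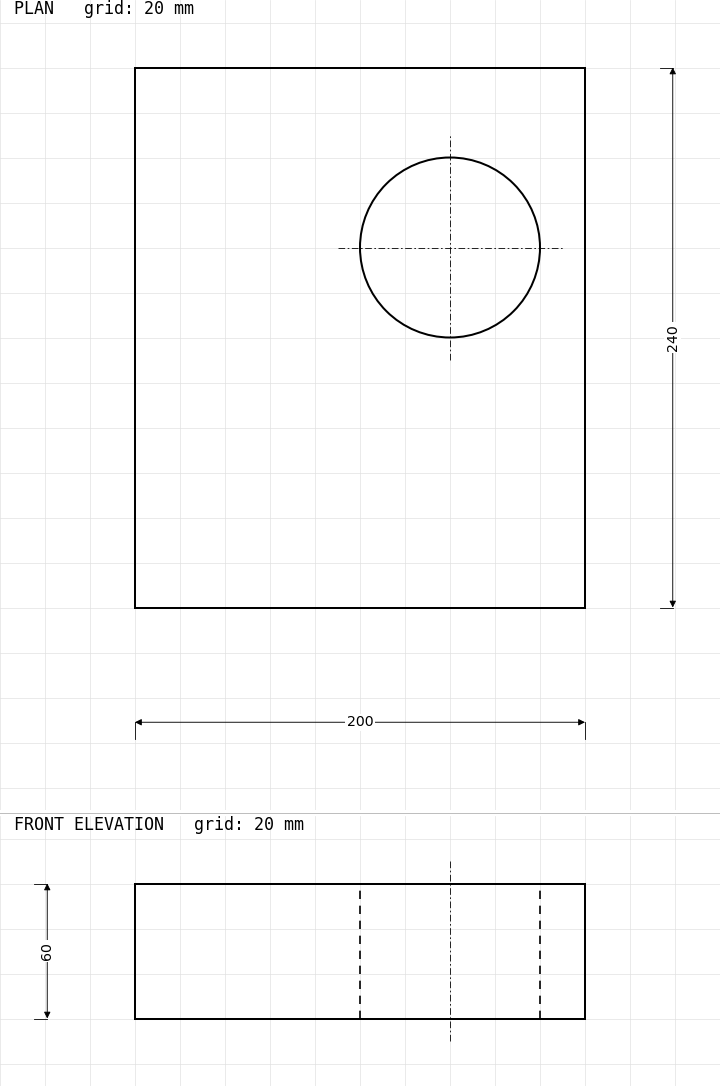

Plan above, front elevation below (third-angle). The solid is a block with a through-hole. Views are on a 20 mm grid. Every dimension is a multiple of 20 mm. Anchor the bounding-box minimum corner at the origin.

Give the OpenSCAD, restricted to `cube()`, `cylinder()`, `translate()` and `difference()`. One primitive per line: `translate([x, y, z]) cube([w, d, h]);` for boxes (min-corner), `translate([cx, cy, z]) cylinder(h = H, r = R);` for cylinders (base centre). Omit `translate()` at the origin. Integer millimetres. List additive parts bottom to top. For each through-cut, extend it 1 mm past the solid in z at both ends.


difference() {
  cube([200, 240, 60]);
  translate([140, 160, -1]) cylinder(h = 62, r = 40);
}


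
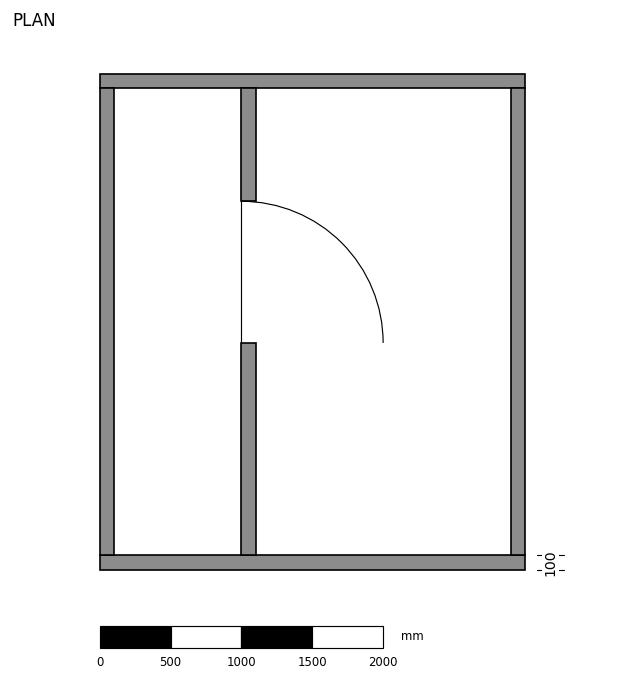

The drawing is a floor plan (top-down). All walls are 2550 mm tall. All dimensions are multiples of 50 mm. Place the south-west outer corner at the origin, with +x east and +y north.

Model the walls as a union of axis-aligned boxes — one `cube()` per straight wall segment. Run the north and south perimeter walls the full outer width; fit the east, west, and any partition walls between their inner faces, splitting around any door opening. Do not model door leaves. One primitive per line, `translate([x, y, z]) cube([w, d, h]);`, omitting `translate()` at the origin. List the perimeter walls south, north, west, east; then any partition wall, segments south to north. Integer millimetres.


cube([3000, 100, 2550]);
translate([0, 3400, 0]) cube([3000, 100, 2550]);
translate([0, 100, 0]) cube([100, 3300, 2550]);
translate([2900, 100, 0]) cube([100, 3300, 2550]);
translate([1000, 100, 0]) cube([100, 1500, 2550]);
translate([1000, 2600, 0]) cube([100, 800, 2550]);
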